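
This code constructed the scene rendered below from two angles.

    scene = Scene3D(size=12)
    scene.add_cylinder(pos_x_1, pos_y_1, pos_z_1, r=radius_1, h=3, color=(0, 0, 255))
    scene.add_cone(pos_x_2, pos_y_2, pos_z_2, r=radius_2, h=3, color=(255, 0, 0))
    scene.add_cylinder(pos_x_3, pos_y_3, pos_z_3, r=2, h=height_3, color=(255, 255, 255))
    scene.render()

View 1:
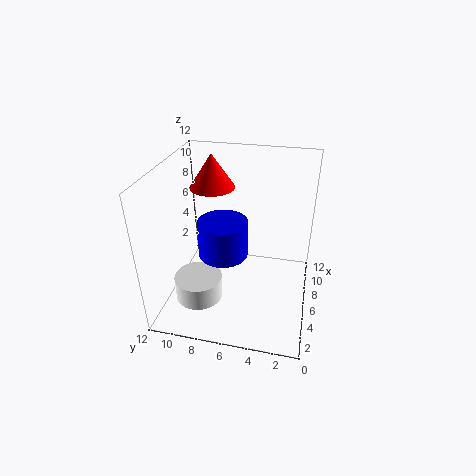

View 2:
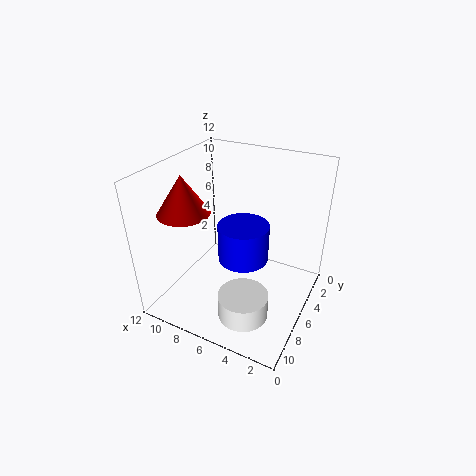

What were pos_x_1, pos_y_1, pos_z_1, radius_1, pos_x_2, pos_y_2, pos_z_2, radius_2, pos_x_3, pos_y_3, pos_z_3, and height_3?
pos_x_1 = 5; pos_y_1 = 7; pos_z_1 = 5; radius_1 = 2; pos_x_2 = 9; pos_y_2 = 9; pos_z_2 = 9; radius_2 = 2; pos_x_3 = 4; pos_y_3 = 9; pos_z_3 = 1; height_3 = 2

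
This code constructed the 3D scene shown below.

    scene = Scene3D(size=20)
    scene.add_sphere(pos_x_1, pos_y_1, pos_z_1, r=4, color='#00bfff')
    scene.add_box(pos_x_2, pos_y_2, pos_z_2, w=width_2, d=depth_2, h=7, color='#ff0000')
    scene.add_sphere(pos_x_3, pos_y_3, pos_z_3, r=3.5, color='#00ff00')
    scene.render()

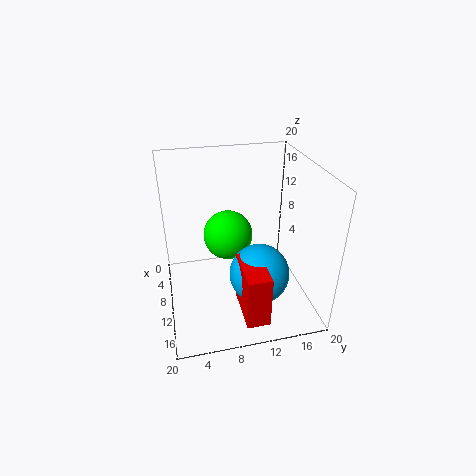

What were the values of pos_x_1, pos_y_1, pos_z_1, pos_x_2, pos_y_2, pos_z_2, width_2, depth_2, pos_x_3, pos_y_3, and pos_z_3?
pos_x_1 = 14; pos_y_1 = 12; pos_z_1 = 6.5; pos_x_2 = 13; pos_y_2 = 9; pos_z_2 = 2.5; width_2 = 6.5; depth_2 = 3; pos_x_3 = 8; pos_y_3 = 9; pos_z_3 = 9.5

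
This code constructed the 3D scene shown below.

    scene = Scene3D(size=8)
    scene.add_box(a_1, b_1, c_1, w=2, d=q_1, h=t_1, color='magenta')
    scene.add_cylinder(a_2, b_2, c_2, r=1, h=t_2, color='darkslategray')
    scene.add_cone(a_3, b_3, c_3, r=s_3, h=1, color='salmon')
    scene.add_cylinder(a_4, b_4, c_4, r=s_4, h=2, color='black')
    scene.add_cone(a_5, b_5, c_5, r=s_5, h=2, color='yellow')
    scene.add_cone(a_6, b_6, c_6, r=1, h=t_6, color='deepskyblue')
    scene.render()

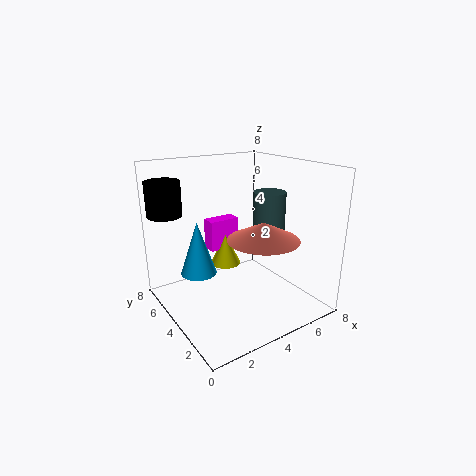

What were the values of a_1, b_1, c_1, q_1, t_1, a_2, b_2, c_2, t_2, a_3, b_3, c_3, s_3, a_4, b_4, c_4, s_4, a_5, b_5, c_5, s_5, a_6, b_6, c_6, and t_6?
a_1 = 4, b_1 = 7, c_1 = 2, q_1 = 1, t_1 = 2, a_2 = 7, b_2 = 5, c_2 = 3, t_2 = 3, a_3 = 5, b_3 = 3, c_3 = 4, s_3 = 2, a_4 = 1, b_4 = 7, c_4 = 5, s_4 = 1, a_5 = 5, b_5 = 7, c_5 = 1, s_5 = 1, a_6 = 2, b_6 = 5, c_6 = 2, t_6 = 3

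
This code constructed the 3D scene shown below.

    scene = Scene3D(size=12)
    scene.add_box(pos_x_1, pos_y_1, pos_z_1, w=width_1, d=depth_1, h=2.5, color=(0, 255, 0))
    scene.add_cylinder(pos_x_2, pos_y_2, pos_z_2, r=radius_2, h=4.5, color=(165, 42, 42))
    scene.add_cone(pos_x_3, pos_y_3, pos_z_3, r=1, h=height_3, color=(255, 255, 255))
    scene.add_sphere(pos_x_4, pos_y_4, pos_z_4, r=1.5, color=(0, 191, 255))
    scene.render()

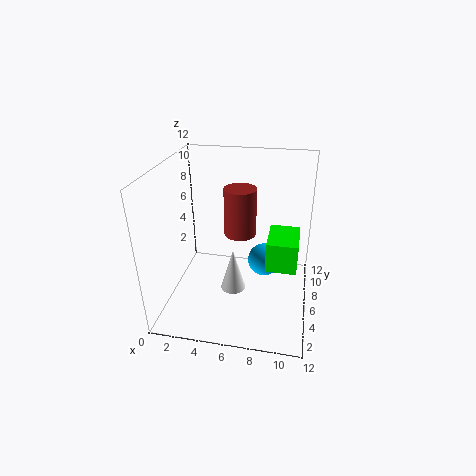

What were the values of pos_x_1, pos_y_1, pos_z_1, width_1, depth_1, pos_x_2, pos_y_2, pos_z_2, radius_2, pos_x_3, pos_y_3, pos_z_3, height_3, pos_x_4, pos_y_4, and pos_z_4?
pos_x_1 = 8.5; pos_y_1 = 4.5; pos_z_1 = 4; width_1 = 2.5; depth_1 = 3.5; pos_x_2 = 5.5; pos_y_2 = 9.5; pos_z_2 = 4.5; radius_2 = 1.5; pos_x_3 = 6; pos_y_3 = 4; pos_z_3 = 2.5; height_3 = 3.5; pos_x_4 = 8; pos_y_4 = 8.5; pos_z_4 = 2.5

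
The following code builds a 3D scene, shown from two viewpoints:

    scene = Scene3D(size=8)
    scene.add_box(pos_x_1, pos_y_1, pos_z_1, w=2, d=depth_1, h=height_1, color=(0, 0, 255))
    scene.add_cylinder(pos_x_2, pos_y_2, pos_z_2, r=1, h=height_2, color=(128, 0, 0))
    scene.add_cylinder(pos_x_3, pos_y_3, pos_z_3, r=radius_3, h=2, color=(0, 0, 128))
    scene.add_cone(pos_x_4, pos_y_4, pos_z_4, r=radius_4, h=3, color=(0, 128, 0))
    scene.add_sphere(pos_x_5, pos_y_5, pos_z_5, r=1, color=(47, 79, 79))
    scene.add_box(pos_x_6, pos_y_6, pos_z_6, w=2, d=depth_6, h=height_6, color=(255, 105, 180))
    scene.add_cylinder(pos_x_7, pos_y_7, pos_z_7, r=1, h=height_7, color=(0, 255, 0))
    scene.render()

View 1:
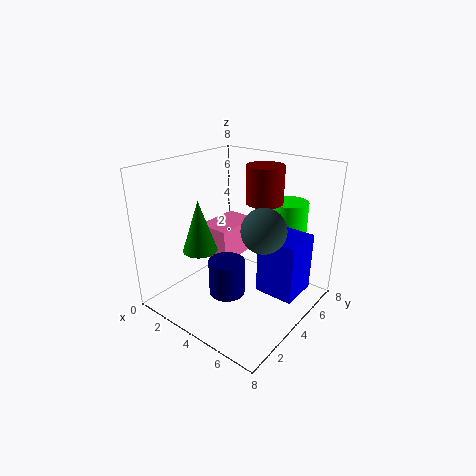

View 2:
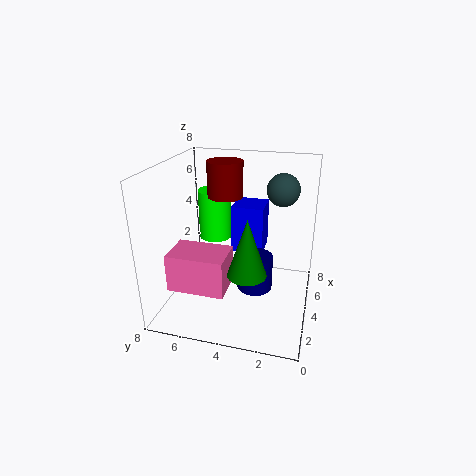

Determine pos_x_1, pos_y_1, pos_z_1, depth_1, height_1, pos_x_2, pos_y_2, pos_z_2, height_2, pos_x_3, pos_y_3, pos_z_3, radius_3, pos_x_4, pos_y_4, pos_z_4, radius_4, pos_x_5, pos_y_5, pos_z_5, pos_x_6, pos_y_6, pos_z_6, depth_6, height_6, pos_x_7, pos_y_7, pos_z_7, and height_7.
pos_x_1 = 6
pos_y_1 = 3
pos_z_1 = 2
depth_1 = 2
height_1 = 3
pos_x_2 = 5
pos_y_2 = 5
pos_z_2 = 6
height_2 = 2
pos_x_3 = 4
pos_y_3 = 3
pos_z_3 = 1
radius_3 = 1
pos_x_4 = 2
pos_y_4 = 3
pos_z_4 = 3
radius_4 = 1
pos_x_5 = 7
pos_y_5 = 2
pos_z_5 = 6
pos_x_6 = 1
pos_y_6 = 4
pos_z_6 = 2
depth_6 = 3
height_6 = 2
pos_x_7 = 6
pos_y_7 = 6
pos_z_7 = 3
height_7 = 3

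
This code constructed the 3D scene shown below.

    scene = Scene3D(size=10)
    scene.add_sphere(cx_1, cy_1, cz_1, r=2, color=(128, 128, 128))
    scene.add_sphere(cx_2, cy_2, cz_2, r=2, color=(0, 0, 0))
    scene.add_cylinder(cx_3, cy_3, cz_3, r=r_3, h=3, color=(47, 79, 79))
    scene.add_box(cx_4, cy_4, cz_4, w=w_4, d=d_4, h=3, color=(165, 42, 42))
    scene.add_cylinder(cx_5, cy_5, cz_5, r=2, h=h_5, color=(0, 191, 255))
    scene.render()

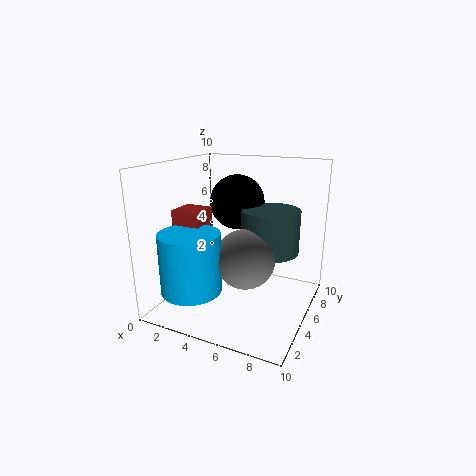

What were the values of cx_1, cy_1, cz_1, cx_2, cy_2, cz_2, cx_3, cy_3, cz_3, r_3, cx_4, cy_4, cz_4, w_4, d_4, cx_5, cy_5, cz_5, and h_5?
cx_1 = 6, cy_1 = 4, cz_1 = 4, cx_2 = 4, cy_2 = 7, cz_2 = 7, cx_3 = 7, cy_3 = 6, cz_3 = 4, r_3 = 2, cx_4 = 1, cy_4 = 3, cz_4 = 4, w_4 = 2, d_4 = 2, cx_5 = 3, cy_5 = 2, cz_5 = 2, h_5 = 4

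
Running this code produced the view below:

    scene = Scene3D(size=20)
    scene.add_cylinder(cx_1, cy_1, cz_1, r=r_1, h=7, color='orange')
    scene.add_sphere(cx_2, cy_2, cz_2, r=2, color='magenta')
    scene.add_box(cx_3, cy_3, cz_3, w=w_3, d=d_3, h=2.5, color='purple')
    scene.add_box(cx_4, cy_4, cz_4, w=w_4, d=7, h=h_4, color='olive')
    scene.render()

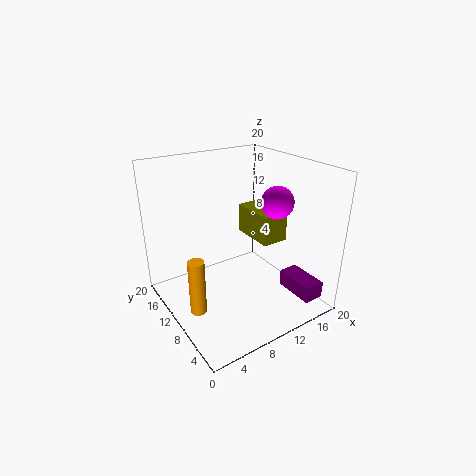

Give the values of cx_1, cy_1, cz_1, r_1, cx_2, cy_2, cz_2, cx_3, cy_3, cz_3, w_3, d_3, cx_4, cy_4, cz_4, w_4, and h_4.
cx_1 = 1.5; cy_1 = 6; cz_1 = 4; r_1 = 1; cx_2 = 12; cy_2 = 4.5; cz_2 = 16.5; cx_3 = 17; cy_3 = 2.5; cz_3 = 0.5; w_3 = 3; d_3 = 6; cx_4 = 14.5; cy_4 = 9.5; cz_4 = 7.5; w_4 = 4; h_4 = 4.5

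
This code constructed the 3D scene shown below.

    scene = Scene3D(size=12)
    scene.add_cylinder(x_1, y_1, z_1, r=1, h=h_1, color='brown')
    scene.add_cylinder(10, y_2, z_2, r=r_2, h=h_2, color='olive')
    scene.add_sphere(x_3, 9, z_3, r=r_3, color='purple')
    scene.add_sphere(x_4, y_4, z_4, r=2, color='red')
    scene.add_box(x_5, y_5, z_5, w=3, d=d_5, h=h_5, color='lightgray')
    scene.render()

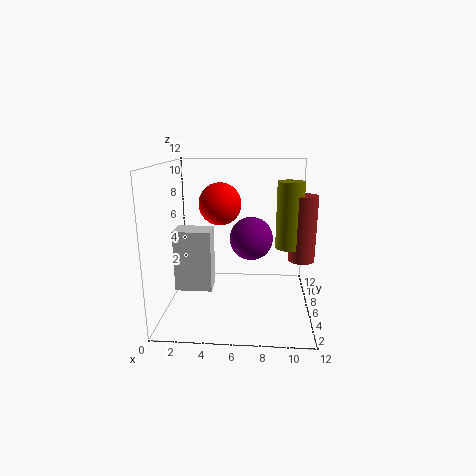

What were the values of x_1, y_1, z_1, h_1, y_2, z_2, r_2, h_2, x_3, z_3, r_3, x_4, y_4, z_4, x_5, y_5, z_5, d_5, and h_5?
x_1 = 11
y_1 = 4
z_1 = 5
h_1 = 5
y_2 = 4
z_2 = 6
r_2 = 1
h_2 = 5
x_3 = 7
z_3 = 5
r_3 = 2
x_4 = 4
y_4 = 10
z_4 = 8
x_5 = 1
y_5 = 4
z_5 = 2
d_5 = 2
h_5 = 5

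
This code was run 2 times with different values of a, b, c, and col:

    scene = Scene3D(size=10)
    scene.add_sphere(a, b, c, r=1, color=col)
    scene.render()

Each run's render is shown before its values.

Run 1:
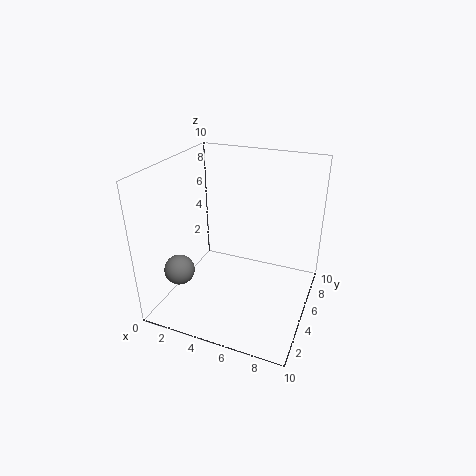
a = 2; b = 2; c = 3.5; col = 'gray'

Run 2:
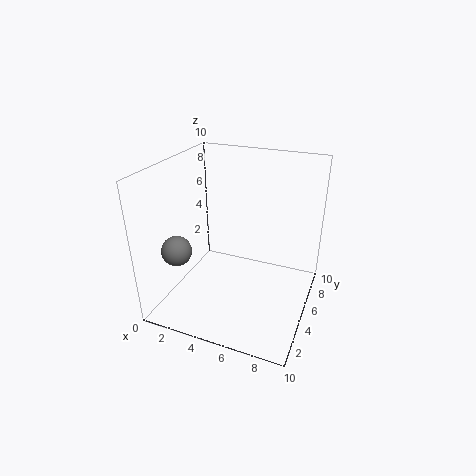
a = 1.75; b = 2.25; c = 4.75; col = 'gray'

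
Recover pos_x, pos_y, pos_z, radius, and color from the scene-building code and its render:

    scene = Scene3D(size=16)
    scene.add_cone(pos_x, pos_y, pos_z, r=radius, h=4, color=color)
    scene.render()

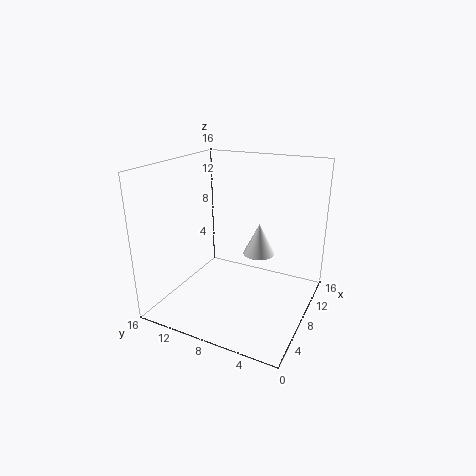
pos_x = 13, pos_y = 7.5, pos_z = 4, radius = 2, color = 'white'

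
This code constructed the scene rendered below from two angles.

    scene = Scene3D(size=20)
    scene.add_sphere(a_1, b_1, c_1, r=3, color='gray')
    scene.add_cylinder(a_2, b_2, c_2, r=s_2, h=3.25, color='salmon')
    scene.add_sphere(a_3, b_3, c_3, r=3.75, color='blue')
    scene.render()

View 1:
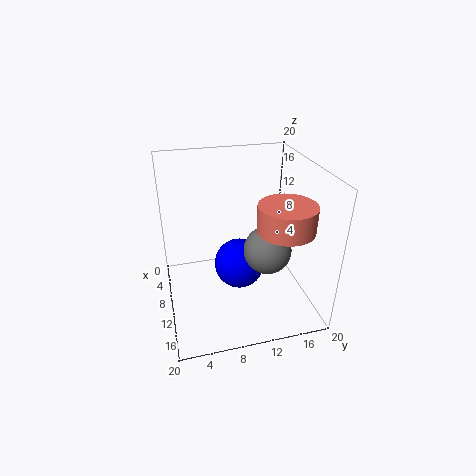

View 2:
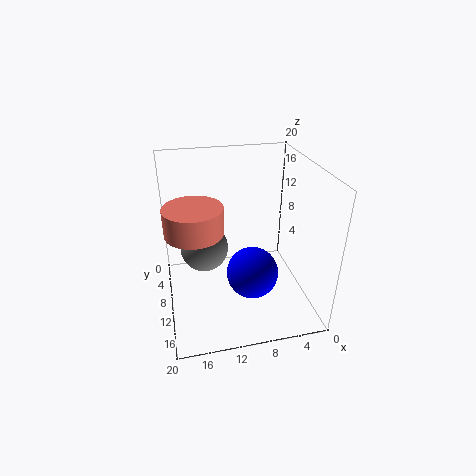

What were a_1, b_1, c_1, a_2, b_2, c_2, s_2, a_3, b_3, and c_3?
a_1 = 15, b_1 = 12.5, c_1 = 10.75, a_2 = 16.25, b_2 = 14.25, c_2 = 14, s_2 = 3.5, a_3 = 8, b_3 = 10.75, c_3 = 4.25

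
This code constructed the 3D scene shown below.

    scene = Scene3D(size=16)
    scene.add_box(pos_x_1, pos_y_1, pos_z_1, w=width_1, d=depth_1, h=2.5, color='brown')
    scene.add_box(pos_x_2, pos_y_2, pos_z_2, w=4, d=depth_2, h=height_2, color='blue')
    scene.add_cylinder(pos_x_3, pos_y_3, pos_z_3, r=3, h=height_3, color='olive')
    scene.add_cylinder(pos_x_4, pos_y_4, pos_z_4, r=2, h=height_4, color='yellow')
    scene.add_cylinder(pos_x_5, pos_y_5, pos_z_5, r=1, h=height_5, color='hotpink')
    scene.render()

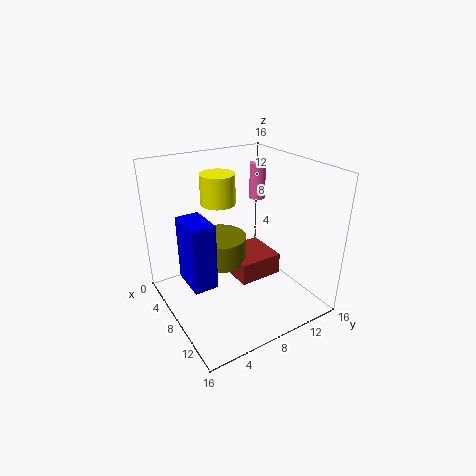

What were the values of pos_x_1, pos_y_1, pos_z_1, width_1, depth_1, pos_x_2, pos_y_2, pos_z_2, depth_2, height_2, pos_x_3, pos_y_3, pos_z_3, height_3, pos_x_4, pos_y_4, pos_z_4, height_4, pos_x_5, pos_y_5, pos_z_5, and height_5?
pos_x_1 = 5
pos_y_1 = 7.5
pos_z_1 = 3
width_1 = 5
depth_1 = 5
pos_x_2 = 6.5
pos_y_2 = 1.5
pos_z_2 = 4.5
depth_2 = 2.5
height_2 = 7
pos_x_3 = 6.5
pos_y_3 = 6.5
pos_z_3 = 5
height_3 = 3
pos_x_4 = 4.5
pos_y_4 = 7.5
pos_z_4 = 11
height_4 = 3.5
pos_x_5 = 3
pos_y_5 = 14
pos_z_5 = 10
height_5 = 4.5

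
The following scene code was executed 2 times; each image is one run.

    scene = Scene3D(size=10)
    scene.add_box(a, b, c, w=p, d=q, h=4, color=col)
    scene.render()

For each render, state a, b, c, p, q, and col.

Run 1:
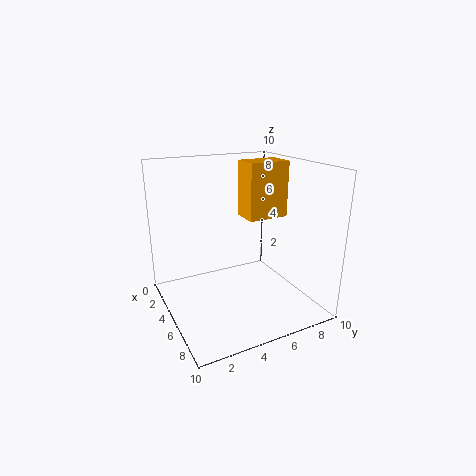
a = 3, b = 6, c = 6, p = 2, q = 3, col = 'orange'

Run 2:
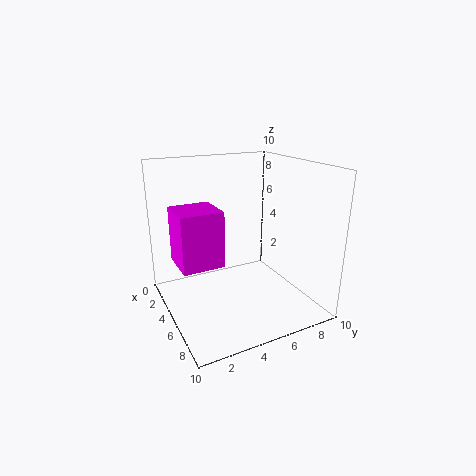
a = 2, b = 1, c = 3, p = 3, q = 3, col = 'magenta'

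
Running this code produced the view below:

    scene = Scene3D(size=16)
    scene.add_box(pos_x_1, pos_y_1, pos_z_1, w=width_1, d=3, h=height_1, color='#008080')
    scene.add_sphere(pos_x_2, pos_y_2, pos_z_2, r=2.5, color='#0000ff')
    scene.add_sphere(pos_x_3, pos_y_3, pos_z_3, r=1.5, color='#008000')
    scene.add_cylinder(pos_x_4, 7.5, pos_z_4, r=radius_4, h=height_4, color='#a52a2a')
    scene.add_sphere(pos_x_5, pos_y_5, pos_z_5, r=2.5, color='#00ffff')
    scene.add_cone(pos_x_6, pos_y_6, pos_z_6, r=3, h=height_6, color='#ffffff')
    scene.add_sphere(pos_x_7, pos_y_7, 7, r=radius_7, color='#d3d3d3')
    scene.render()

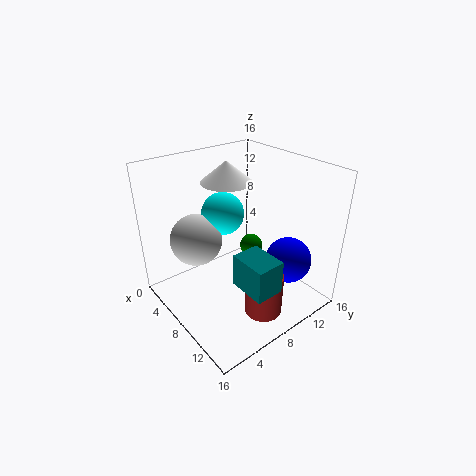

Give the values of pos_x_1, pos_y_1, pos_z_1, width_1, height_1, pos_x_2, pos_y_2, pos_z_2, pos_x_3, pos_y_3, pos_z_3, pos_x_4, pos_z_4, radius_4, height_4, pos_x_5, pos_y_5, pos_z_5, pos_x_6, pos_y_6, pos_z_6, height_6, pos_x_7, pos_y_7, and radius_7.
pos_x_1 = 11, pos_y_1 = 5, pos_z_1 = 5, width_1 = 4, height_1 = 3.5, pos_x_2 = 12.5, pos_y_2 = 11.5, pos_z_2 = 6, pos_x_3 = 4, pos_y_3 = 13.5, pos_z_3 = 3, pos_x_4 = 13, pos_z_4 = 1.5, radius_4 = 2, height_4 = 4.5, pos_x_5 = 4.5, pos_y_5 = 8.5, pos_z_5 = 9.5, pos_x_6 = 4, pos_y_6 = 9.5, pos_z_6 = 13, height_6 = 2.5, pos_x_7 = 4, pos_y_7 = 5, radius_7 = 3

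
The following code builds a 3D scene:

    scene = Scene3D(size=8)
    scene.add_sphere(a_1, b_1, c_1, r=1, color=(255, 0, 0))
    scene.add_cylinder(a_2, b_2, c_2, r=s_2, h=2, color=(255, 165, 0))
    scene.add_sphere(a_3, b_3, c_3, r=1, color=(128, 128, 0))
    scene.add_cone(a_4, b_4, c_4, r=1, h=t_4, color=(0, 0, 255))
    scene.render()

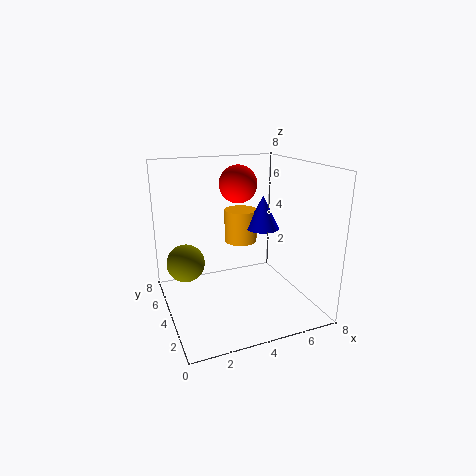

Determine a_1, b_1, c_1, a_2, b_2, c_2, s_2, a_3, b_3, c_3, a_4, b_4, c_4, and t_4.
a_1 = 4
b_1 = 4
c_1 = 7
a_2 = 5
b_2 = 6
c_2 = 3
s_2 = 1
a_3 = 1
b_3 = 4
c_3 = 3
a_4 = 6
b_4 = 5
c_4 = 4
t_4 = 2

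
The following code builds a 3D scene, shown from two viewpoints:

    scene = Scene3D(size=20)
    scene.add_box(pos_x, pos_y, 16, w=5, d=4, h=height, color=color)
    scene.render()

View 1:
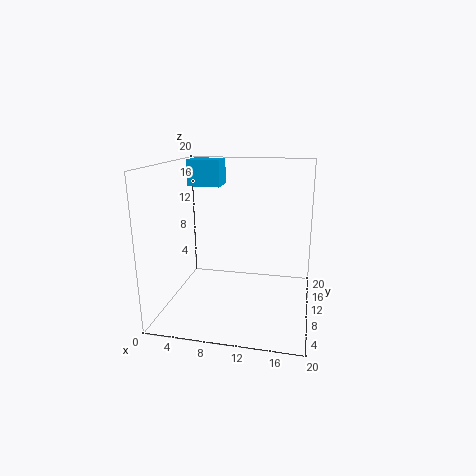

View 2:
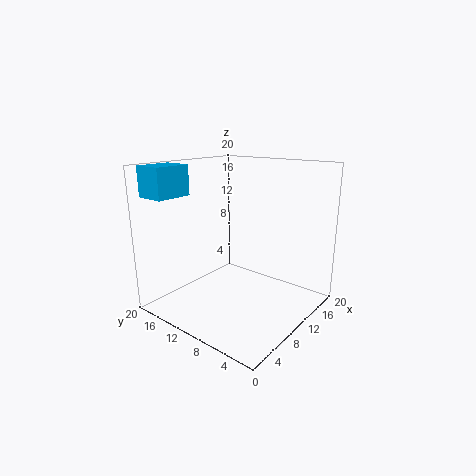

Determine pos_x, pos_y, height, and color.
pos_x = 1, pos_y = 15, height = 4, color = 'deepskyblue'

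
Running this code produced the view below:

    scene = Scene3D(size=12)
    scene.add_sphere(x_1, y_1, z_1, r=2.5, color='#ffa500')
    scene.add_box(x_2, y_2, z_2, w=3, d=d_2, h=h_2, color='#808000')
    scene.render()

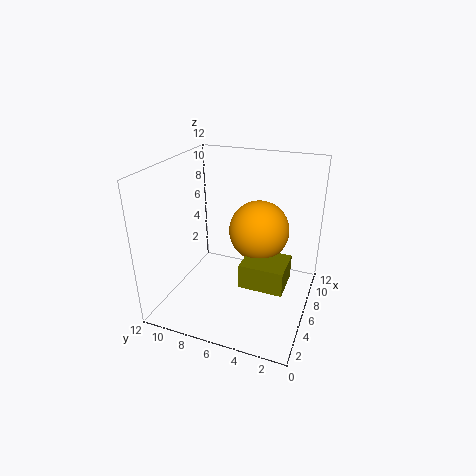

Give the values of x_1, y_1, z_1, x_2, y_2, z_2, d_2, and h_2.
x_1 = 7, y_1 = 4.5, z_1 = 6.5, x_2 = 3.5, y_2 = 1.5, z_2 = 3, d_2 = 3.5, h_2 = 2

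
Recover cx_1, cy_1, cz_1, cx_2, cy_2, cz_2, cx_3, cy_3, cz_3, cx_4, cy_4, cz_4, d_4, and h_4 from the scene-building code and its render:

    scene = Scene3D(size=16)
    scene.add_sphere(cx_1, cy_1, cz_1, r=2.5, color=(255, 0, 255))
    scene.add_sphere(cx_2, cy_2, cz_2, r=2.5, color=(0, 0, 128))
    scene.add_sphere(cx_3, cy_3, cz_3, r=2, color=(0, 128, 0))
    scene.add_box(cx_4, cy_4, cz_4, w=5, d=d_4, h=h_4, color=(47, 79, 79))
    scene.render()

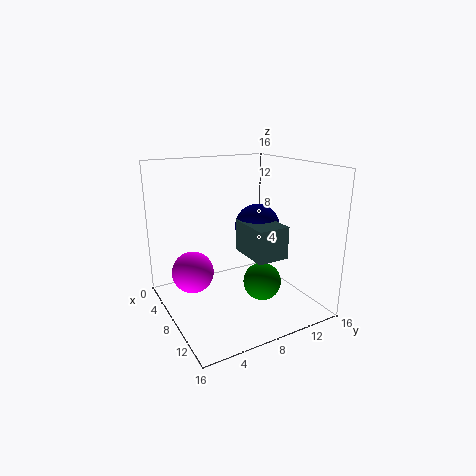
cx_1 = 4; cy_1 = 4; cz_1 = 3; cx_2 = 8; cy_2 = 10.5; cz_2 = 9; cx_3 = 11.5; cy_3 = 9; cz_3 = 4; cx_4 = 7.5; cy_4 = 8; cz_4 = 6.5; d_4 = 3.5; h_4 = 3.5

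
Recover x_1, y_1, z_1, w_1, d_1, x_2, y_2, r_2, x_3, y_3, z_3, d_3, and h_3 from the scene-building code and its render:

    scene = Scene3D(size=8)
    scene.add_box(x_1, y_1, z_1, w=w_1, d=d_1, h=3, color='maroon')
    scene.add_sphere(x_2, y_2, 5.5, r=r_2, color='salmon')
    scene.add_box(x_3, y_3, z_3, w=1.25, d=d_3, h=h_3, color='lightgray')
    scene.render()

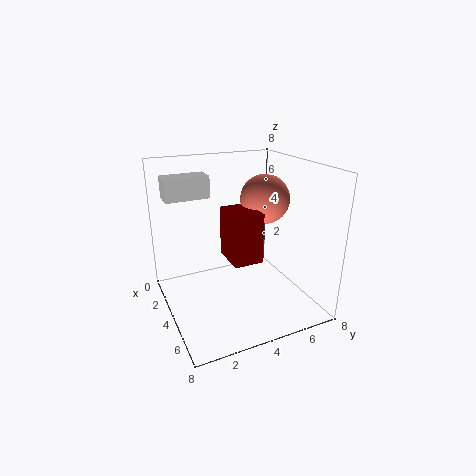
x_1 = 2
y_1 = 3.75
z_1 = 2.25
w_1 = 2.25
d_1 = 1.75
x_2 = 2.5
y_2 = 6.5
r_2 = 1.5
x_3 = 1.25
y_3 = 0.5
z_3 = 6
d_3 = 2.5
h_3 = 1.25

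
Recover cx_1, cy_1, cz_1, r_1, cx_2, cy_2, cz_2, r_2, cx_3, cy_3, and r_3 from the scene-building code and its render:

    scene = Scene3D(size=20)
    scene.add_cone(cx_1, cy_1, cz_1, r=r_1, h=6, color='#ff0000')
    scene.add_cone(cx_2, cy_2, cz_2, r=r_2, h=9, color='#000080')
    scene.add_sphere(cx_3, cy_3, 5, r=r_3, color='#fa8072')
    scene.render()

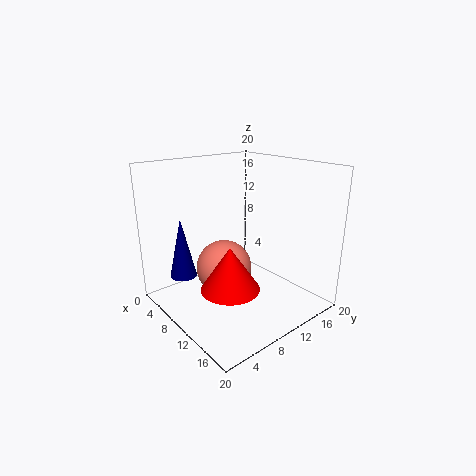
cx_1 = 12; cy_1 = 7; cz_1 = 4; r_1 = 4; cx_2 = 3; cy_2 = 5; cz_2 = 3; r_2 = 2; cx_3 = 8; cy_3 = 9; r_3 = 4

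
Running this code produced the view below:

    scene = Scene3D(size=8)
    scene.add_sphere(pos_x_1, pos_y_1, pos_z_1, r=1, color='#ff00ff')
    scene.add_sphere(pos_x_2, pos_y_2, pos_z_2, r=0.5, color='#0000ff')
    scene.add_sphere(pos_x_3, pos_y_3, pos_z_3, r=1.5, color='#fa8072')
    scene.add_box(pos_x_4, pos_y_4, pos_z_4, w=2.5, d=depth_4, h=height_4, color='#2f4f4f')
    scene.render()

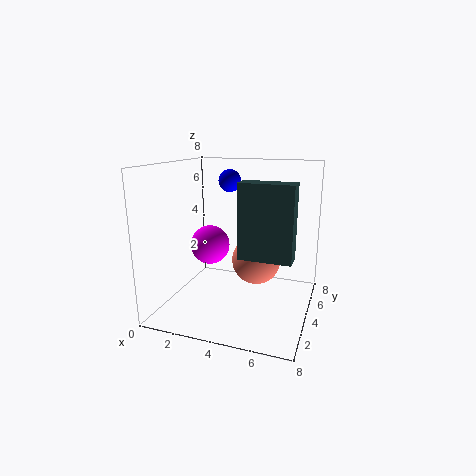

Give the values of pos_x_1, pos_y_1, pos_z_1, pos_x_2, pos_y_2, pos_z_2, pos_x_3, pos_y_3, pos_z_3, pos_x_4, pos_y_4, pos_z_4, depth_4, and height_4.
pos_x_1 = 3, pos_y_1 = 2.5, pos_z_1 = 4, pos_x_2 = 4.5, pos_y_2 = 1.5, pos_z_2 = 7.5, pos_x_3 = 4.5, pos_y_3 = 6, pos_z_3 = 2, pos_x_4 = 5, pos_y_4 = 1, pos_z_4 = 4, depth_4 = 1, height_4 = 3.5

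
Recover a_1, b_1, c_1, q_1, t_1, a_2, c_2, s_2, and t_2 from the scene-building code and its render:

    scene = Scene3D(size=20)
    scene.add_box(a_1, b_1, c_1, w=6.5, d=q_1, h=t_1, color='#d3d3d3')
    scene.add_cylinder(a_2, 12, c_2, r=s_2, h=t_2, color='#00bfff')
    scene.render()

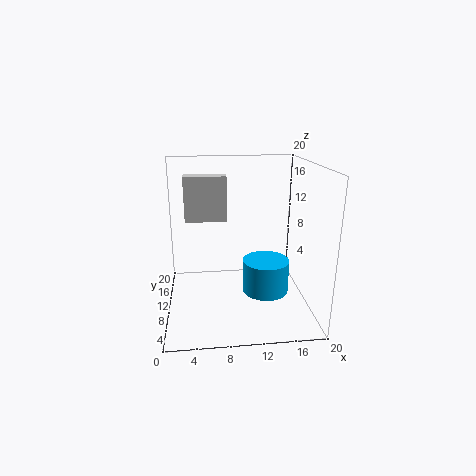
a_1 = 2.5; b_1 = 16; c_1 = 10.5; q_1 = 2.5; t_1 = 7; a_2 = 14.5; c_2 = 0.5; s_2 = 3.5; t_2 = 5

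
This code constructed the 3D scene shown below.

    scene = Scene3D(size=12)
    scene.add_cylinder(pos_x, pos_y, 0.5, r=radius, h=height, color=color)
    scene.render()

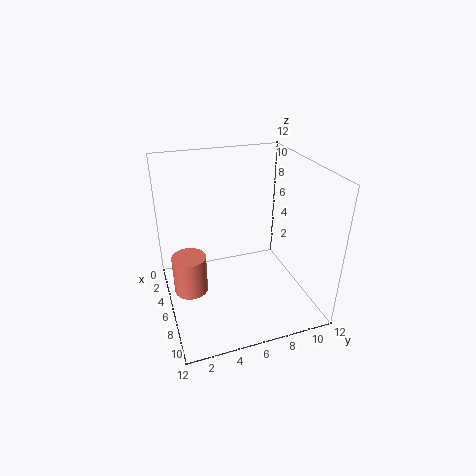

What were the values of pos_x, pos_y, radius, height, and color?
pos_x = 4.5; pos_y = 2; radius = 1.5; height = 3.5; color = 'salmon'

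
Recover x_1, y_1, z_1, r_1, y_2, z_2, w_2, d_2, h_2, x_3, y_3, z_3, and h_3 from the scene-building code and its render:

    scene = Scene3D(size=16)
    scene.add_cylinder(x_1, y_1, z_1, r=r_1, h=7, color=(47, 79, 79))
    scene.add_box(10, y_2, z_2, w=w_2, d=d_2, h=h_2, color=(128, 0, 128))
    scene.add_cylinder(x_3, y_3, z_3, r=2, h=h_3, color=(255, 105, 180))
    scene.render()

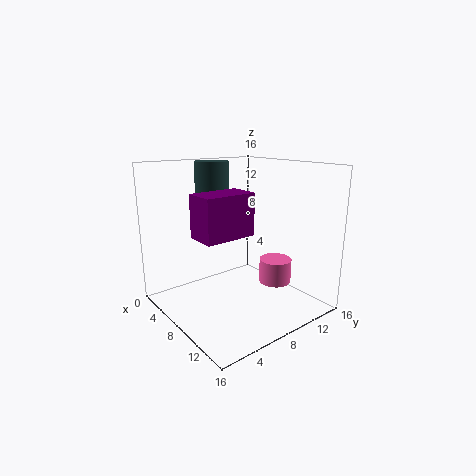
x_1 = 3; y_1 = 8; z_1 = 9; r_1 = 2; y_2 = 1; z_2 = 10; w_2 = 3; d_2 = 5; h_2 = 4; x_3 = 8; y_3 = 14; z_3 = 1; h_3 = 3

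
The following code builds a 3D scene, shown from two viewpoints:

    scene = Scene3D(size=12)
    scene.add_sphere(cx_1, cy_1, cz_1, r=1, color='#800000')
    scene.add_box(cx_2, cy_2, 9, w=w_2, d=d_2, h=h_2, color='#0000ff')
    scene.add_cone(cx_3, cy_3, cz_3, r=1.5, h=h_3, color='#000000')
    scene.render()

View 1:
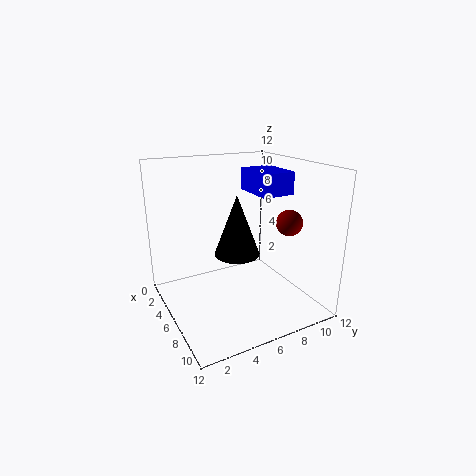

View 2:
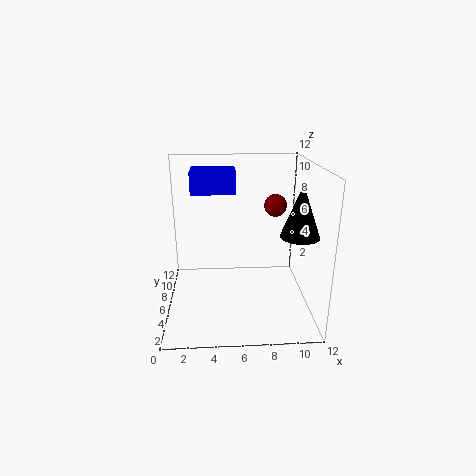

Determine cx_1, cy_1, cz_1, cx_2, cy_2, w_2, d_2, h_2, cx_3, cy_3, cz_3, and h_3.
cx_1 = 9.5
cy_1 = 8.5
cz_1 = 8
cx_2 = 2
cy_2 = 8.5
w_2 = 4
d_2 = 3
h_2 = 2
cx_3 = 10.5
cy_3 = 3.5
cz_3 = 7
h_3 = 4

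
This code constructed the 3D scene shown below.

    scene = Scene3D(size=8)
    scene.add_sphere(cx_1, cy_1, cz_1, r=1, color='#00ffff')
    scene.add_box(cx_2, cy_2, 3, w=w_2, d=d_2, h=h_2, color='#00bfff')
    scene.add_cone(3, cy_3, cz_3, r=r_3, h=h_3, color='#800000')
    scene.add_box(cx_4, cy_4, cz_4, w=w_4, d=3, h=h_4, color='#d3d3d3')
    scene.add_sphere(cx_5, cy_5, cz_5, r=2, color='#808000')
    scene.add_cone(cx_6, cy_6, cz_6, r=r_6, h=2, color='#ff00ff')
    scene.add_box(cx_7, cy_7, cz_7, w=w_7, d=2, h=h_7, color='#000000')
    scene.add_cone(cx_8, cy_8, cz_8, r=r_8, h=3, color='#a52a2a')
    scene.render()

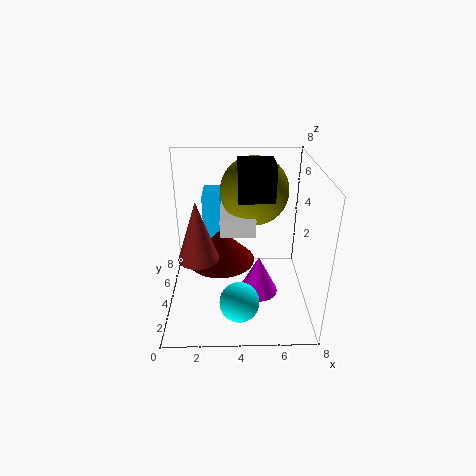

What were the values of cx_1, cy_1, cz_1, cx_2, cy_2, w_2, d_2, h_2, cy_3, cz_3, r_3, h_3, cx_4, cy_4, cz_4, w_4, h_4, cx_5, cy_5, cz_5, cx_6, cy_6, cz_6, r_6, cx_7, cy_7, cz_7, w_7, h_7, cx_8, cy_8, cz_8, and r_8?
cx_1 = 4; cy_1 = 1; cz_1 = 2; cx_2 = 2; cy_2 = 5; w_2 = 1; d_2 = 2; h_2 = 3; cy_3 = 5; cz_3 = 2; r_3 = 2; h_3 = 2; cx_4 = 3; cy_4 = 4; cz_4 = 4; w_4 = 2; h_4 = 1; cx_5 = 5; cy_5 = 6; cz_5 = 6; cx_6 = 5; cy_6 = 2; cz_6 = 2; r_6 = 1; cx_7 = 4; cy_7 = 4; cz_7 = 6; w_7 = 2; h_7 = 2; cx_8 = 2; cy_8 = 2; cz_8 = 4; r_8 = 1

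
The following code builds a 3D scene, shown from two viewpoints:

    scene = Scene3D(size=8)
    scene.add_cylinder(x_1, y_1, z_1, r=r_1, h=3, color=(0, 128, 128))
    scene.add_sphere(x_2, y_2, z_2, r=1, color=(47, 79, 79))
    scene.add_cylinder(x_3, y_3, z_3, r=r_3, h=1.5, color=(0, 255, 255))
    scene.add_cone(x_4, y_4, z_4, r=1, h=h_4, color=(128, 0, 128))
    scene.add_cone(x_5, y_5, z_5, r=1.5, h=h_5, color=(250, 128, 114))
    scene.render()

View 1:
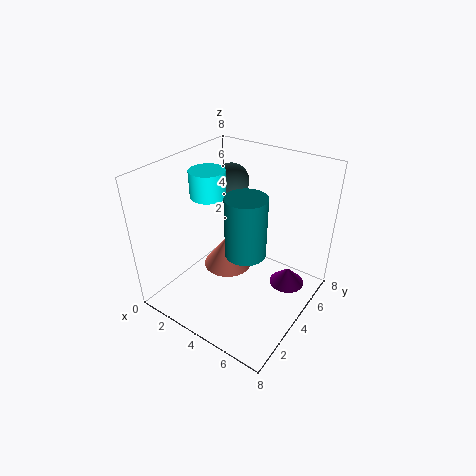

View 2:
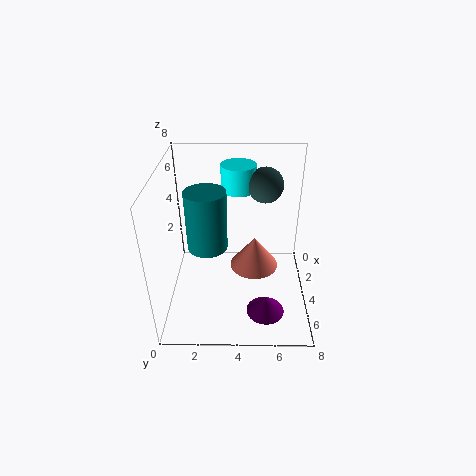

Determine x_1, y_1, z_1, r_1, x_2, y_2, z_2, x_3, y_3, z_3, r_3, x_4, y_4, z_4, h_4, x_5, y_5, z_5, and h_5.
x_1 = 5.5, y_1 = 2.5, z_1 = 4.5, r_1 = 1, x_2 = 2.5, y_2 = 5.5, z_2 = 6.5, x_3 = 2, y_3 = 4, z_3 = 6, r_3 = 1, x_4 = 6.5, y_4 = 5.5, z_4 = 1, h_4 = 1, x_5 = 2.5, y_5 = 5, z_5 = 1, h_5 = 2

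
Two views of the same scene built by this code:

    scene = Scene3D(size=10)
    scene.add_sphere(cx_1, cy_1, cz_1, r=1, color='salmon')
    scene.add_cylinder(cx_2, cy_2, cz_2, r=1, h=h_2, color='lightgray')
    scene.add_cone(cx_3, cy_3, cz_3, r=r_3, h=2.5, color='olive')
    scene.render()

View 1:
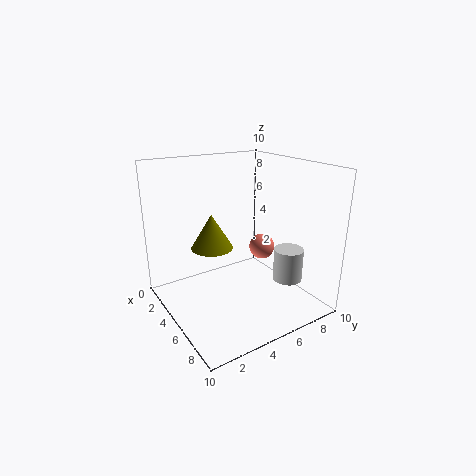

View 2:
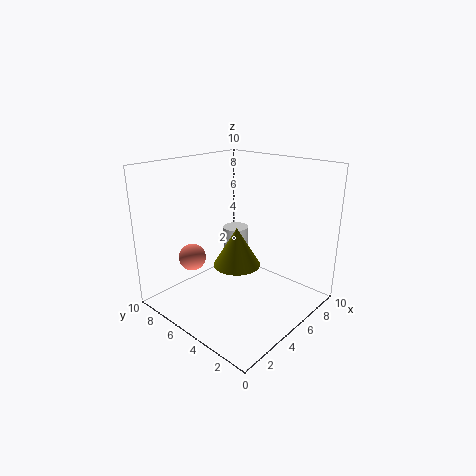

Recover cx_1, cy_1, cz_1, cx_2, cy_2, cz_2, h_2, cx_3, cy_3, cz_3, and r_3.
cx_1 = 3.5, cy_1 = 8.25, cz_1 = 3, cx_2 = 7.5, cy_2 = 7.5, cz_2 = 2.25, h_2 = 2.25, cx_3 = 3.5, cy_3 = 3.75, cz_3 = 4, r_3 = 1.5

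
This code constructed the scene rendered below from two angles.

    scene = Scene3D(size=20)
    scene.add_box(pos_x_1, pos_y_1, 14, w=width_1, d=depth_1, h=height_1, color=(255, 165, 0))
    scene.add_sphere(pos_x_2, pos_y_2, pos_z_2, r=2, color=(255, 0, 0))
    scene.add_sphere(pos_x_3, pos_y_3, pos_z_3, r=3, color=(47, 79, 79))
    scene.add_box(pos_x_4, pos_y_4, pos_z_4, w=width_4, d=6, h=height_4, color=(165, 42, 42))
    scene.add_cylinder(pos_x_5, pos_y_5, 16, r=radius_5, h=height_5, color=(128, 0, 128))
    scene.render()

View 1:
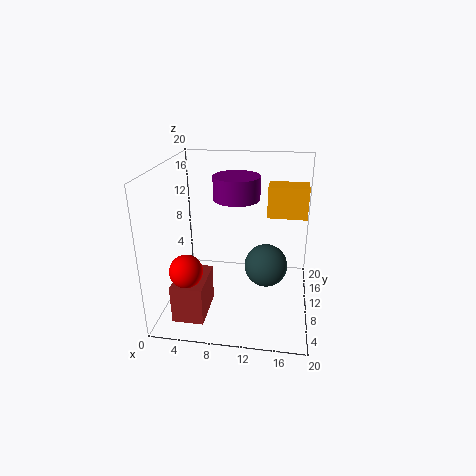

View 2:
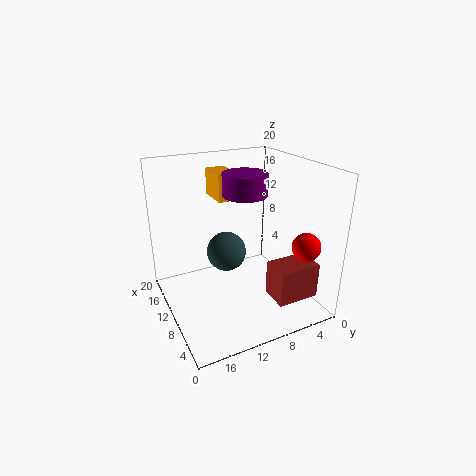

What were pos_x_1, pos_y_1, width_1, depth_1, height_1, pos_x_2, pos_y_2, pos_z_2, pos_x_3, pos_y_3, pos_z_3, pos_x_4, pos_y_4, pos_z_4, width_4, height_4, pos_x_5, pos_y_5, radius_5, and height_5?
pos_x_1 = 14; pos_y_1 = 8; width_1 = 5; depth_1 = 3; height_1 = 4; pos_x_2 = 5; pos_y_2 = 2; pos_z_2 = 9; pos_x_3 = 14; pos_y_3 = 10; pos_z_3 = 6; pos_x_4 = 3; pos_y_4 = 1; pos_z_4 = 2; width_4 = 4; height_4 = 5; pos_x_5 = 10; pos_y_5 = 9; radius_5 = 3; height_5 = 3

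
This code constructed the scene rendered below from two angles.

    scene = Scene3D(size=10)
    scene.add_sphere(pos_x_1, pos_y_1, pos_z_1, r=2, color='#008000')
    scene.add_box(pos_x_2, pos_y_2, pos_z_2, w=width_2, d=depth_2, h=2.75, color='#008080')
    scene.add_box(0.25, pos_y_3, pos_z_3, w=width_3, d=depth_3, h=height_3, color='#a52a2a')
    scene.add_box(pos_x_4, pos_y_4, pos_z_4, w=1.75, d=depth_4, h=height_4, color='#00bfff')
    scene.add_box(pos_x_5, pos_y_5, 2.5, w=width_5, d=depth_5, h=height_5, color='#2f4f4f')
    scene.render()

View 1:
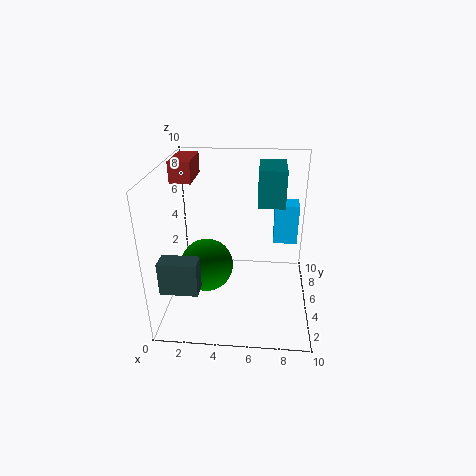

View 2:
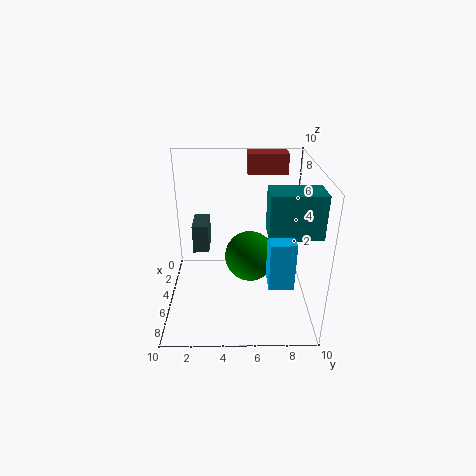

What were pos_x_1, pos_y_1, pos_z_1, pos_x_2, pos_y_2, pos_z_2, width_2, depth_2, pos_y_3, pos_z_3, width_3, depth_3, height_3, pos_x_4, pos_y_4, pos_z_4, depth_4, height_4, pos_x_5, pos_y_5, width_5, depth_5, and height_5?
pos_x_1 = 2.5
pos_y_1 = 6
pos_z_1 = 2
pos_x_2 = 6.25
pos_y_2 = 6.75
pos_z_2 = 6.5
width_2 = 2
depth_2 = 3.25
pos_y_3 = 5.75
pos_z_3 = 8.5
width_3 = 1.5
depth_3 = 3
height_3 = 1.5
pos_x_4 = 7.5
pos_y_4 = 6.75
pos_z_4 = 3.75
depth_4 = 1.5
height_4 = 3
pos_x_5 = 0.25
pos_y_5 = 1.5
width_5 = 2.5
depth_5 = 1.25
height_5 = 2.25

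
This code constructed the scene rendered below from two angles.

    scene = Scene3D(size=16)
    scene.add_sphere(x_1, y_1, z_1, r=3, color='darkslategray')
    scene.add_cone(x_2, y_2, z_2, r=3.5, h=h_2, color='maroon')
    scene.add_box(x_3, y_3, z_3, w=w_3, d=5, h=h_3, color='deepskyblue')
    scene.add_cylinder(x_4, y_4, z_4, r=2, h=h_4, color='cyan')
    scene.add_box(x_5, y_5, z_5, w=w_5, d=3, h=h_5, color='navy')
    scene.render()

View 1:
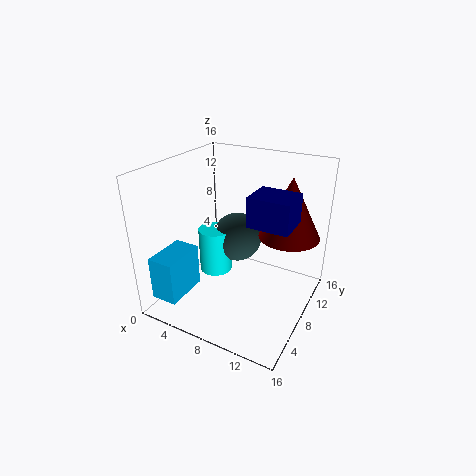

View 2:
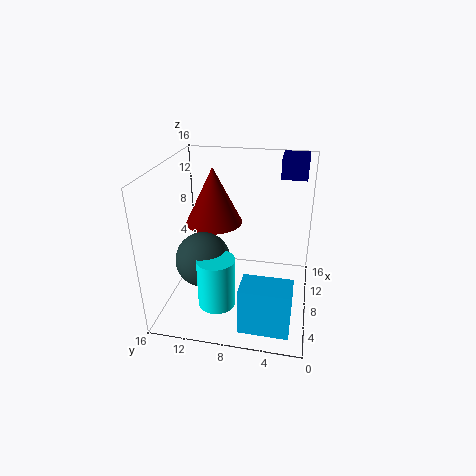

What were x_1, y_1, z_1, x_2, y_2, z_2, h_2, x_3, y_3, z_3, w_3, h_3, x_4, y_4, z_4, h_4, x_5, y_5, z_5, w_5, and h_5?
x_1 = 6
y_1 = 11.5
z_1 = 6
x_2 = 12.5
y_2 = 12
z_2 = 7.5
h_2 = 7
x_3 = 0.5
y_3 = 1.5
z_3 = 1.5
w_3 = 3
h_3 = 5
x_4 = 4
y_4 = 9.5
z_4 = 2
h_4 = 5.5
x_5 = 12.5
y_5 = 1
z_5 = 13.5
w_5 = 3.5
h_5 = 2.5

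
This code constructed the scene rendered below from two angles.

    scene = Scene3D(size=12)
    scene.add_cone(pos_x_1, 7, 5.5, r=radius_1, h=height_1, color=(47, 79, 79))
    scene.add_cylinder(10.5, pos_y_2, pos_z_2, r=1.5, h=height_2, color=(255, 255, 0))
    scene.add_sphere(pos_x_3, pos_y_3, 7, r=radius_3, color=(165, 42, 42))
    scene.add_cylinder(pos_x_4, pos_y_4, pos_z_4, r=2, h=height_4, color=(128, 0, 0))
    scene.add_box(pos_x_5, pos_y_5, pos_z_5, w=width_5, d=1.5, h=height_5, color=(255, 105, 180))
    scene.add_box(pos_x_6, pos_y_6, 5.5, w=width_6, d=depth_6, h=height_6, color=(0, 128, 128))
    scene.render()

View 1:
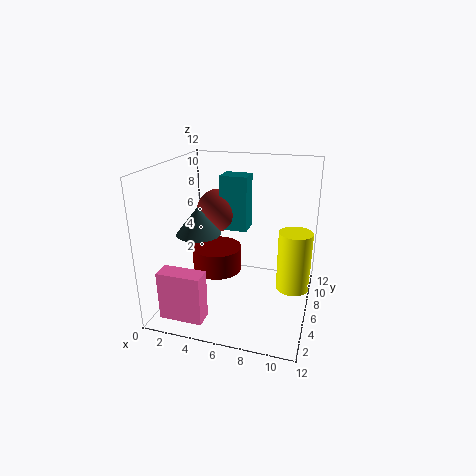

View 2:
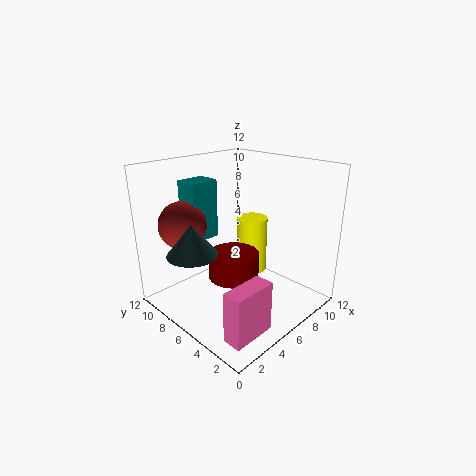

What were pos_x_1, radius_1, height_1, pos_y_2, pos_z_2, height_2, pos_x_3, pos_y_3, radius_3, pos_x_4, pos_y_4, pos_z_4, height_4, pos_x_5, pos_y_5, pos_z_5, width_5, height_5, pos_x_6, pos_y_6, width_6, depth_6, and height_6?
pos_x_1 = 2; radius_1 = 2; height_1 = 2.5; pos_y_2 = 8.5; pos_z_2 = 0.5; height_2 = 5.5; pos_x_3 = 3; pos_y_3 = 9.5; radius_3 = 2; pos_x_4 = 4.5; pos_y_4 = 5; pos_z_4 = 3.5; height_4 = 2; pos_x_5 = 1; pos_y_5 = 1; pos_z_5 = 0.5; width_5 = 3.5; height_5 = 4; pos_x_6 = 3.5; pos_y_6 = 8.5; width_6 = 2.5; depth_6 = 2; height_6 = 5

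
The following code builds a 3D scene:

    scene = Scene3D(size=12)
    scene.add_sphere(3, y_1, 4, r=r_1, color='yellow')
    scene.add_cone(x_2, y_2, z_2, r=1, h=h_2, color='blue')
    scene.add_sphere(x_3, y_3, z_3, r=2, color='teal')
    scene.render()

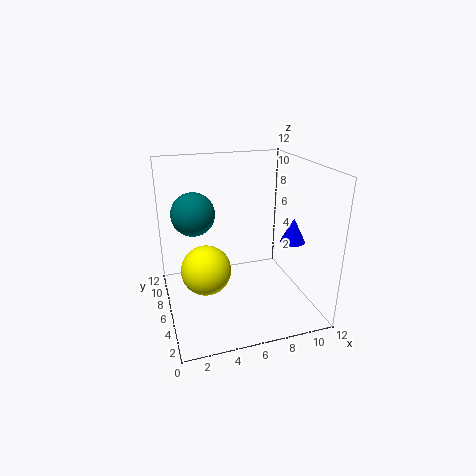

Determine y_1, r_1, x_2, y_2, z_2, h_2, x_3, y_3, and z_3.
y_1 = 5
r_1 = 2
x_2 = 10
y_2 = 4
z_2 = 6
h_2 = 2
x_3 = 3
y_3 = 10
z_3 = 7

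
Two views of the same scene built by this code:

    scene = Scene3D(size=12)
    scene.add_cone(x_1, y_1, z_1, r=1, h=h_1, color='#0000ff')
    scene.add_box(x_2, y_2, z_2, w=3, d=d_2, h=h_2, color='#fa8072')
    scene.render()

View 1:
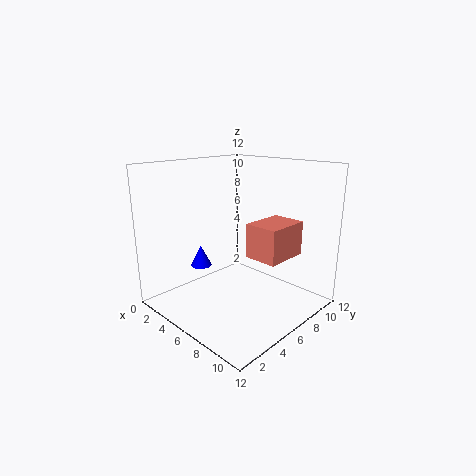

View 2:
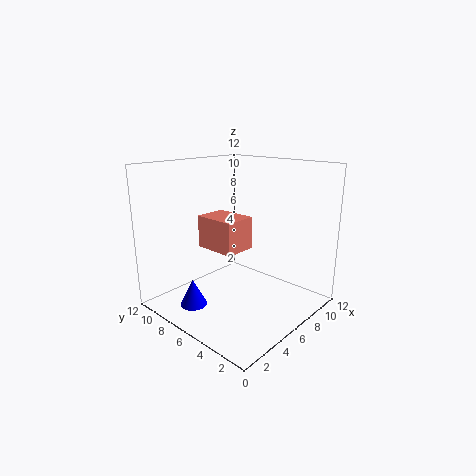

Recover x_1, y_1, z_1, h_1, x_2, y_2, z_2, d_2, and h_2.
x_1 = 1, y_1 = 6, z_1 = 2, h_1 = 2, x_2 = 6, y_2 = 7, z_2 = 4, d_2 = 4, h_2 = 3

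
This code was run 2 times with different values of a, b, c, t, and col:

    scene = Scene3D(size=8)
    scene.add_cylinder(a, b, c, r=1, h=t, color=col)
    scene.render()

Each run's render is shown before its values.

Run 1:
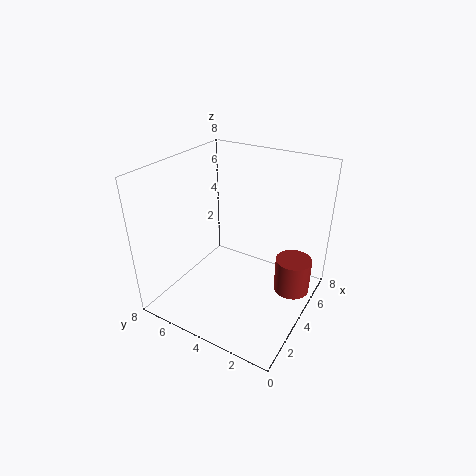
a = 5; b = 1; c = 1; t = 2; col = 'brown'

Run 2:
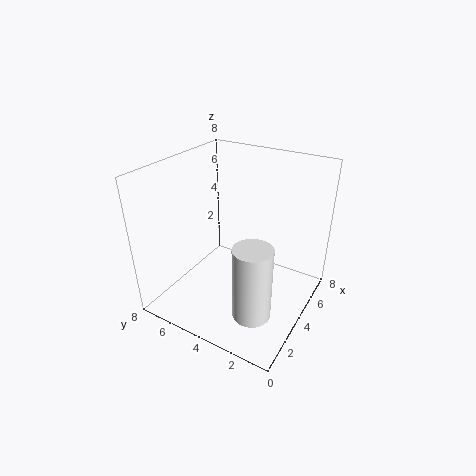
a = 2; b = 2; c = 1; t = 4; col = 'white'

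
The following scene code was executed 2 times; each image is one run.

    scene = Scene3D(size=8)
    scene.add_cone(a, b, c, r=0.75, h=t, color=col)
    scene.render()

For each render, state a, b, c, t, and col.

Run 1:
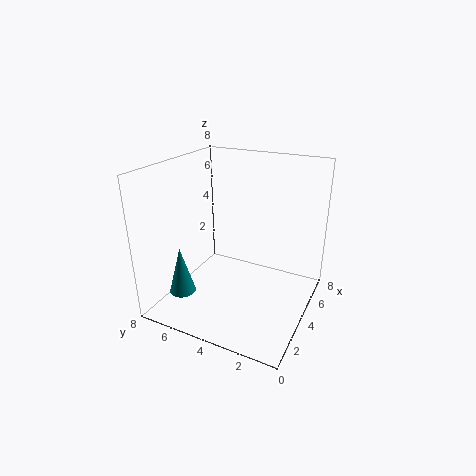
a = 2.25, b = 6.75, c = 0.75, t = 2.75, col = 'teal'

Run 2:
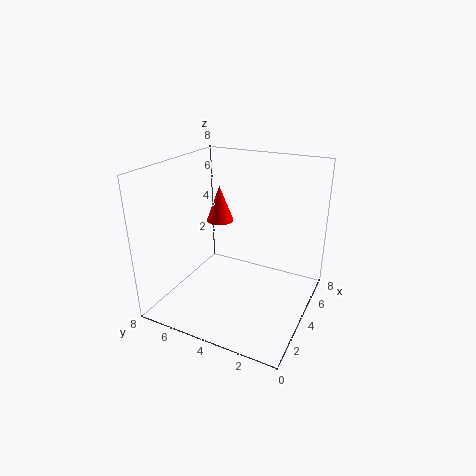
a = 4.25, b = 5.25, c = 4.75, t = 2, col = 'red'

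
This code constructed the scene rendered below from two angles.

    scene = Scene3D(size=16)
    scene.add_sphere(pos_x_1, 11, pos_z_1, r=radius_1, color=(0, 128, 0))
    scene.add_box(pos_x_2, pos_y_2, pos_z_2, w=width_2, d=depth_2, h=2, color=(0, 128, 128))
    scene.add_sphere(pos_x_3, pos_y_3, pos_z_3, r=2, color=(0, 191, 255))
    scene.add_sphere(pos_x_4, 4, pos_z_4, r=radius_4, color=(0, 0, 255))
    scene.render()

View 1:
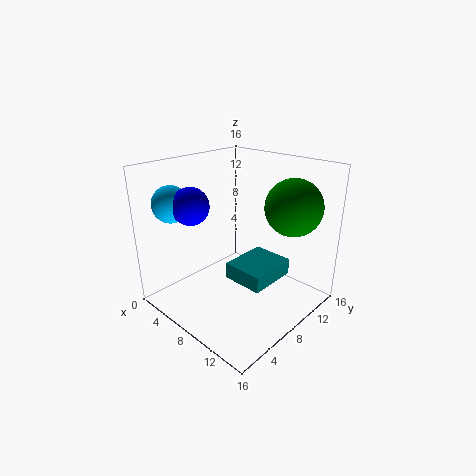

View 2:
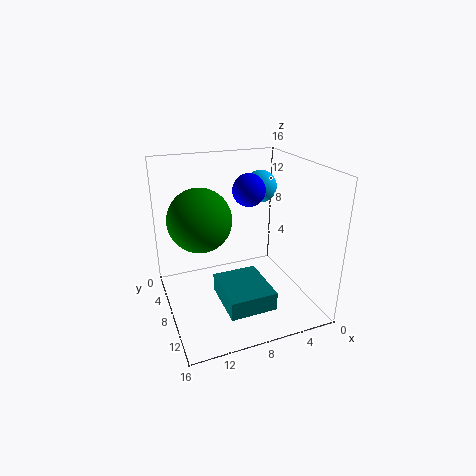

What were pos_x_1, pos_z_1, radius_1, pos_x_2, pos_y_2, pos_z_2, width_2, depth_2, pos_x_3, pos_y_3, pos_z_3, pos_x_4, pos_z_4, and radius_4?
pos_x_1 = 13; pos_z_1 = 12; radius_1 = 3; pos_x_2 = 6; pos_y_2 = 8; pos_z_2 = 2; width_2 = 5; depth_2 = 6; pos_x_3 = 3; pos_y_3 = 3; pos_z_3 = 12; pos_x_4 = 5; pos_z_4 = 12; radius_4 = 2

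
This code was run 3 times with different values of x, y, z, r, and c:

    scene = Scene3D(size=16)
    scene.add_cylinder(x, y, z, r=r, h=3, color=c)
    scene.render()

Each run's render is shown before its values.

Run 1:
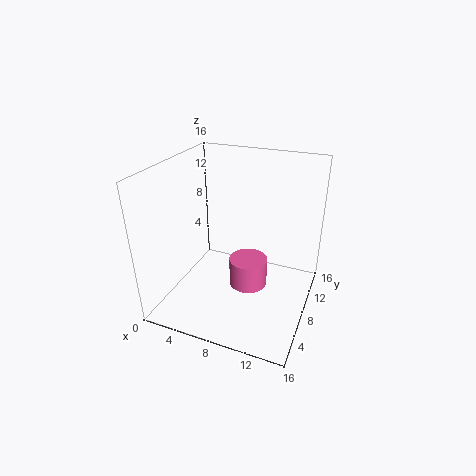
x = 10; y = 6; z = 4; r = 2; c = 'hotpink'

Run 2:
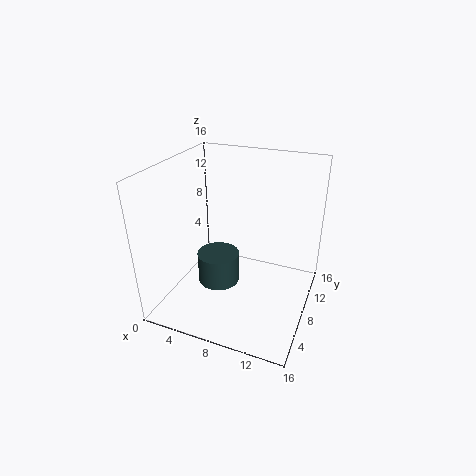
x = 8; y = 3; z = 6; r = 2; c = 'darkslategray'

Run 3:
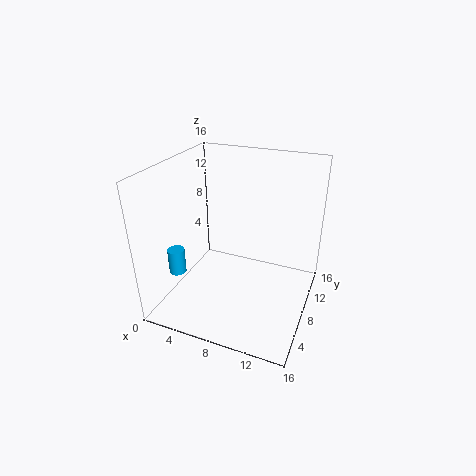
x = 1; y = 6; z = 3; r = 1; c = 'deepskyblue'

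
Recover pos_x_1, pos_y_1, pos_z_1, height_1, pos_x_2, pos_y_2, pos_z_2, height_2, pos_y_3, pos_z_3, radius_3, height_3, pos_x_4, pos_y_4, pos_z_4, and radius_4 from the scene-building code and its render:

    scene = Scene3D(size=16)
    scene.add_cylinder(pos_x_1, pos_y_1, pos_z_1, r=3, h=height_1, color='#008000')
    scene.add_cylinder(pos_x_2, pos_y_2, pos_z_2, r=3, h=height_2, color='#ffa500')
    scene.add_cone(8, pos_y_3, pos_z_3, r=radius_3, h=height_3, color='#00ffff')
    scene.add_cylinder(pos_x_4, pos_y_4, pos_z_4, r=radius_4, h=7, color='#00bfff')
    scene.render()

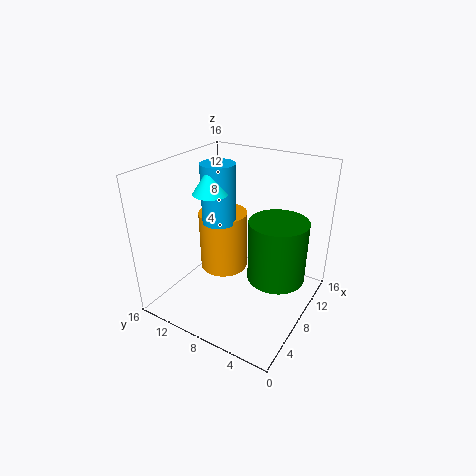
pos_x_1 = 7.5; pos_y_1 = 3; pos_z_1 = 5; height_1 = 6.5; pos_x_2 = 11; pos_y_2 = 12; pos_z_2 = 1.5; height_2 = 7.5; pos_y_3 = 11.5; pos_z_3 = 12.5; radius_3 = 2; height_3 = 3; pos_x_4 = 9.5; pos_y_4 = 11.5; pos_z_4 = 8.5; radius_4 = 2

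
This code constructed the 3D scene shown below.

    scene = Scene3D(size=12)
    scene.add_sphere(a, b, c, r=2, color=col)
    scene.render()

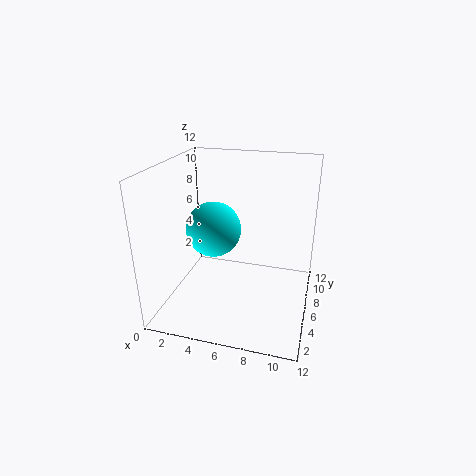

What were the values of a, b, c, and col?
a = 5
b = 3
c = 8
col = 'cyan'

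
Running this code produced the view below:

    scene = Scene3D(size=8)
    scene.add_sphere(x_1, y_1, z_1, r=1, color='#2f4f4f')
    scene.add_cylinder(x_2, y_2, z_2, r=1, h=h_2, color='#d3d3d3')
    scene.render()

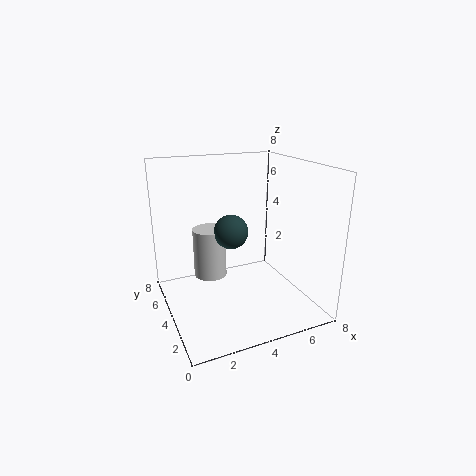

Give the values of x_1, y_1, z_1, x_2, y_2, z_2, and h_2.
x_1 = 4
y_1 = 5
z_1 = 4
x_2 = 3
y_2 = 6
z_2 = 1
h_2 = 3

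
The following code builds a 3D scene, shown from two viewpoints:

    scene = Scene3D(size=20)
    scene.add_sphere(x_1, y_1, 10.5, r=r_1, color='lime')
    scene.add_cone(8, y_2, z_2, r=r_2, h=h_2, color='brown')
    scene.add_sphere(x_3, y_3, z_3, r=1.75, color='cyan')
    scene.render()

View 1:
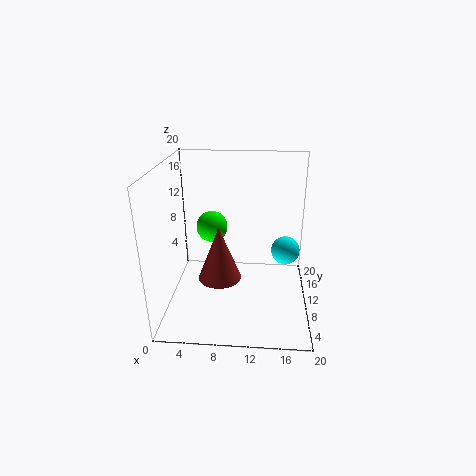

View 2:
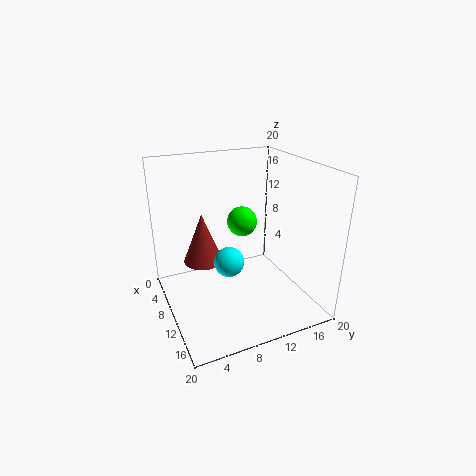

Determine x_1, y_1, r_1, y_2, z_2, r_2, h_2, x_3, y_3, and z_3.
x_1 = 6; y_1 = 12.5; r_1 = 2.25; y_2 = 5.5; z_2 = 6.5; r_2 = 2.75; h_2 = 7; x_3 = 16.25; y_3 = 6; z_3 = 10.5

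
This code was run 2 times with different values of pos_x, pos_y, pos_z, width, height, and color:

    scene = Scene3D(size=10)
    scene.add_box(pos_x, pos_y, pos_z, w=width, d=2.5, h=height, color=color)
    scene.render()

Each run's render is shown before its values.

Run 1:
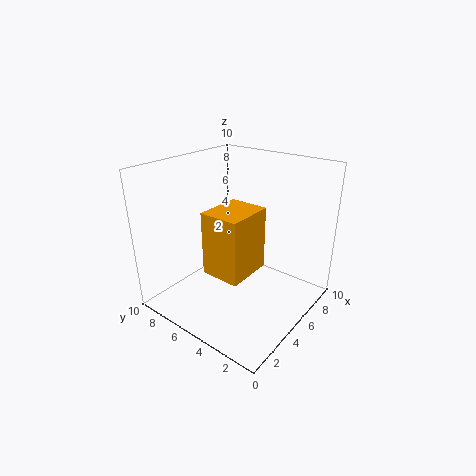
pos_x = 1.5; pos_y = 2.5; pos_z = 4; width = 3; height = 4; color = 'orange'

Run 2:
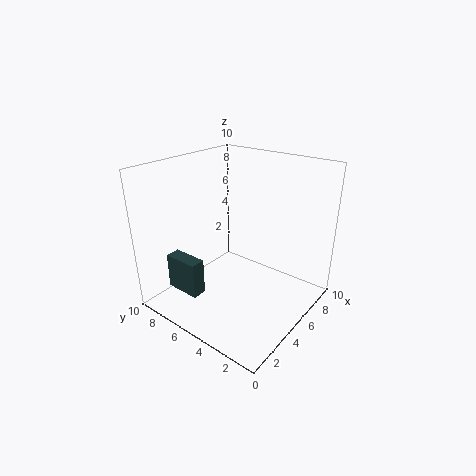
pos_x = 1.5; pos_y = 6; pos_z = 1.5; width = 1; height = 2.5; color = 'darkslategray'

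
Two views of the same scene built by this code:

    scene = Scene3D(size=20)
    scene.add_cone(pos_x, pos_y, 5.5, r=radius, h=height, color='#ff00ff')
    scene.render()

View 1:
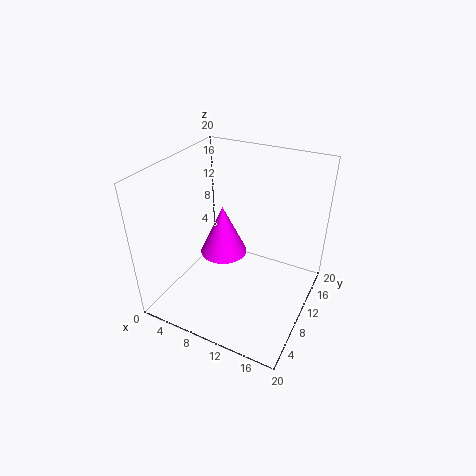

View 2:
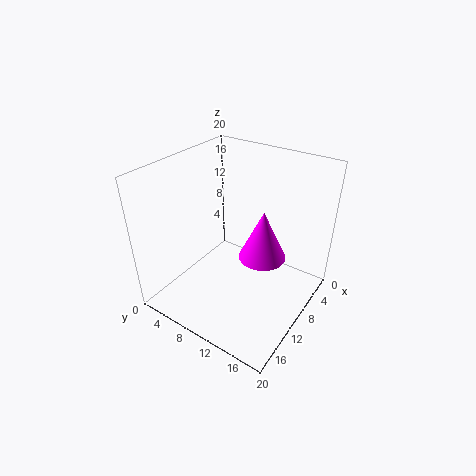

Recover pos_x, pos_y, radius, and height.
pos_x = 6.5, pos_y = 12, radius = 3.5, height = 7.5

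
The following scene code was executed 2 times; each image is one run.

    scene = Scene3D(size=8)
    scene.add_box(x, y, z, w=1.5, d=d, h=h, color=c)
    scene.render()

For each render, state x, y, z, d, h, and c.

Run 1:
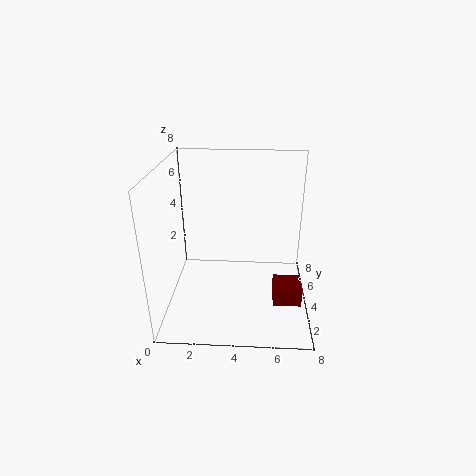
x = 6, y = 2, z = 1, d = 1.5, h = 1, c = 'maroon'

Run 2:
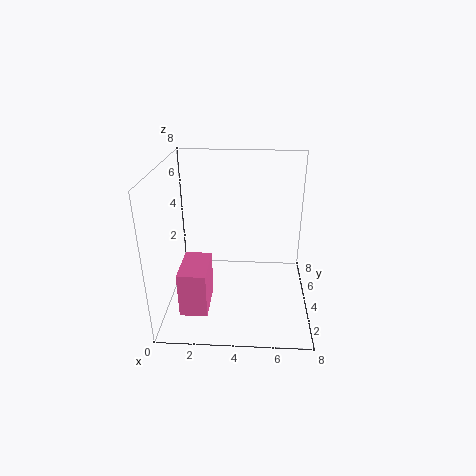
x = 1, y = 1.5, z = 0.5, d = 2.5, h = 2.5, c = 'hotpink'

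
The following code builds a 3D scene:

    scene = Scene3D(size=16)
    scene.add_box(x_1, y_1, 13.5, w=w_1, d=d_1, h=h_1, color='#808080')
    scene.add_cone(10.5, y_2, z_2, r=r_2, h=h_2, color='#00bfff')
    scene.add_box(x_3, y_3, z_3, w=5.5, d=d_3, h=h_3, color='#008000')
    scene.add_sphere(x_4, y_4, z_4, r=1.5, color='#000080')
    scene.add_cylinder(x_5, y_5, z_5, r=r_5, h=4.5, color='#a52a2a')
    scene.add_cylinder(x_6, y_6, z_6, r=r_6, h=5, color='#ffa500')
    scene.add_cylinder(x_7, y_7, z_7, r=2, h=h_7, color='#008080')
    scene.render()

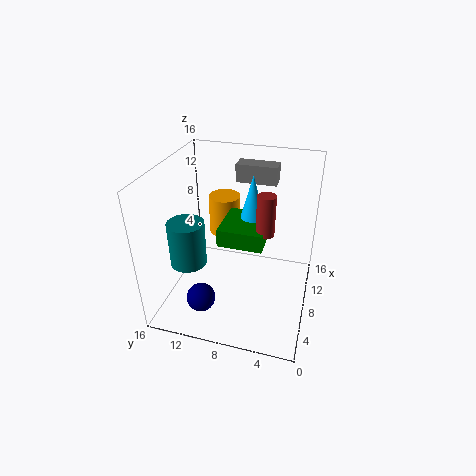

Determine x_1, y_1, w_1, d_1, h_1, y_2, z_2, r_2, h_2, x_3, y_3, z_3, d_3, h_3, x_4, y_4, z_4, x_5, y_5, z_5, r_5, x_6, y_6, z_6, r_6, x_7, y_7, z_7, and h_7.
x_1 = 10.5
y_1 = 4.5
w_1 = 2
d_1 = 4.5
h_1 = 2
y_2 = 7
z_2 = 9
r_2 = 1.5
h_2 = 5.5
x_3 = 6.5
y_3 = 5
z_3 = 7.5
d_3 = 5
h_3 = 2
x_4 = 2.5
y_4 = 10.5
z_4 = 3.5
x_5 = 8
y_5 = 5
z_5 = 9
r_5 = 1
x_6 = 14
y_6 = 11.5
z_6 = 5
r_6 = 2
x_7 = 5.5
y_7 = 13
z_7 = 5.5
h_7 = 5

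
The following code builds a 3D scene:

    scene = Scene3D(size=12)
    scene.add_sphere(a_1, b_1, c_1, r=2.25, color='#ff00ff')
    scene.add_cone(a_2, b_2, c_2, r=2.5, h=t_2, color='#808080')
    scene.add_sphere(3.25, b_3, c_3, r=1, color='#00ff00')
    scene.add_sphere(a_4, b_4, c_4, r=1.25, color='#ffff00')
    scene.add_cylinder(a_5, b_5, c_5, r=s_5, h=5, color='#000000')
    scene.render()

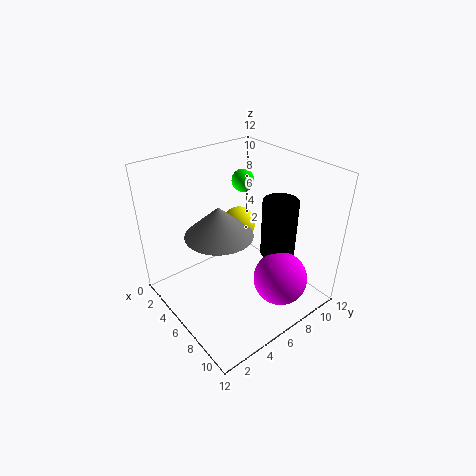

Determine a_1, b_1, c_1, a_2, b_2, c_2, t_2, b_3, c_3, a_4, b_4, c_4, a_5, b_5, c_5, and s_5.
a_1 = 9.25
b_1 = 8
c_1 = 2.75
a_2 = 7.25
b_2 = 3.25
c_2 = 8
t_2 = 2.25
b_3 = 8.75
c_3 = 9.5
a_4 = 6.75
b_4 = 5.5
c_4 = 8
a_5 = 7.5
b_5 = 9.25
c_5 = 4
s_5 = 1.5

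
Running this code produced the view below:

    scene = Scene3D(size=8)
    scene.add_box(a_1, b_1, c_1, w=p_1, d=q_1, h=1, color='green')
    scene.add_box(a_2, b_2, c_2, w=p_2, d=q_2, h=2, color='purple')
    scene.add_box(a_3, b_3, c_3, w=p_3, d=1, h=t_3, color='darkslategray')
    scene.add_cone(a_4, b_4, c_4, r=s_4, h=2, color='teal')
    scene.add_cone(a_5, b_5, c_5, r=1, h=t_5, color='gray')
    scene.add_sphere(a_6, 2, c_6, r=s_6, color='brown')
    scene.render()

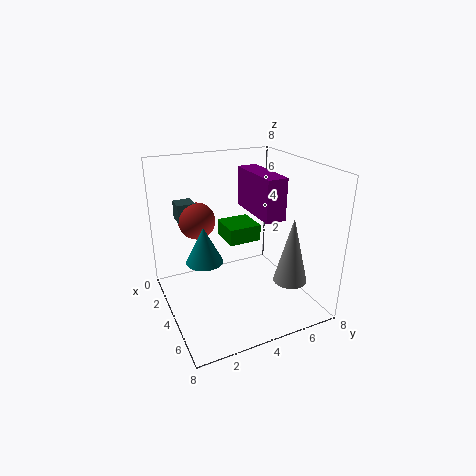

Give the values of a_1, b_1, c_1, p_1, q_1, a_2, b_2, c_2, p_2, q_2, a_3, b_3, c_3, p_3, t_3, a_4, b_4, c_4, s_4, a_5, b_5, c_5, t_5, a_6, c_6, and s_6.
a_1 = 1
b_1 = 4
c_1 = 3
p_1 = 2
q_1 = 2
a_2 = 4
b_2 = 4
c_2 = 6
p_2 = 3
q_2 = 1
a_3 = 2
b_3 = 1
c_3 = 5
p_3 = 1
t_3 = 1
a_4 = 4
b_4 = 2
c_4 = 3
s_4 = 1
a_5 = 5
b_5 = 7
c_5 = 1
t_5 = 4
a_6 = 3
c_6 = 5
s_6 = 1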